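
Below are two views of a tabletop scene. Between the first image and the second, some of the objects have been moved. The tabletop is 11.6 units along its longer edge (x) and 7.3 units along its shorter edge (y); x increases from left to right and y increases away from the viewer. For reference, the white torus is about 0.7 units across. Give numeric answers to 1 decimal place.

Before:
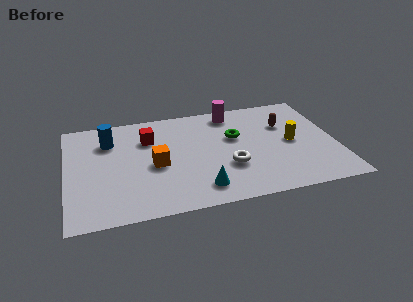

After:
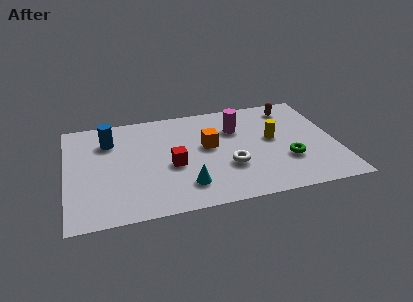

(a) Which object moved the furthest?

the green torus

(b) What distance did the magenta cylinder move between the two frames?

1.2

The magenta cylinder was near (7.3, 6.3) before and (7.4, 5.1) after, so it travelled √(0.1² + 1.2²) ≈ 1.2 units.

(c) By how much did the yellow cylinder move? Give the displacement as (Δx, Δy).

(-0.8, 0.4)

The yellow cylinder was at about (9.7, 3.6) and moved to about (8.9, 4.0).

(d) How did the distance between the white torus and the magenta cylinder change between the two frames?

-1.2

They were about 3.8 units apart before and 2.6 after — 1.2 units closer together.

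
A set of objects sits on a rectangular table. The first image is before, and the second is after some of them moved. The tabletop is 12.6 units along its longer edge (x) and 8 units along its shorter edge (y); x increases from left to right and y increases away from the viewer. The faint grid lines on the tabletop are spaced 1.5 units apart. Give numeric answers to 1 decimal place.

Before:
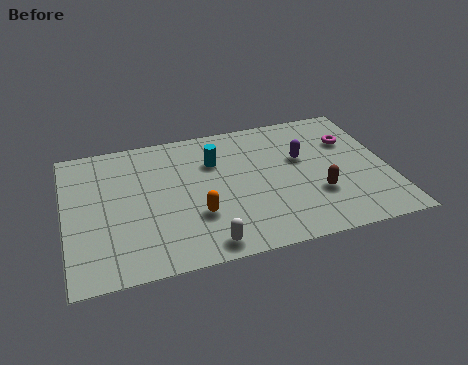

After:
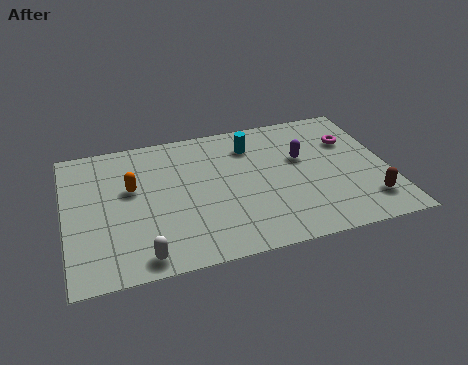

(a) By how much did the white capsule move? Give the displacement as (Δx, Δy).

(-2.4, 0.0)

The white capsule started near (5.2, 0.9) and ended near (2.8, 0.9).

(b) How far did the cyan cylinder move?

1.6

The cyan cylinder moved from about (5.9, 5.6) to (7.4, 6.2), a distance of √(1.5² + 0.6²) ≈ 1.6.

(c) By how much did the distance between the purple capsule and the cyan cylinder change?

-1.2

The distance was about 3.5 in the first image and 2.3 in the second, so they moved 1.2 units closer together.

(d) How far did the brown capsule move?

2.1

From (9.7, 2.6) to (11.6, 1.7), the brown capsule covered √(1.9² + 0.9²) ≈ 2.1 units.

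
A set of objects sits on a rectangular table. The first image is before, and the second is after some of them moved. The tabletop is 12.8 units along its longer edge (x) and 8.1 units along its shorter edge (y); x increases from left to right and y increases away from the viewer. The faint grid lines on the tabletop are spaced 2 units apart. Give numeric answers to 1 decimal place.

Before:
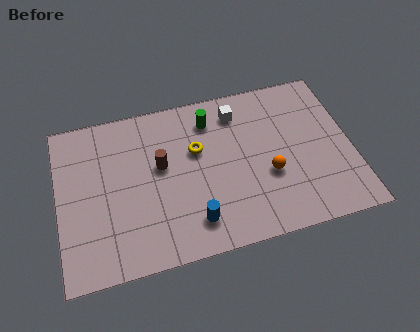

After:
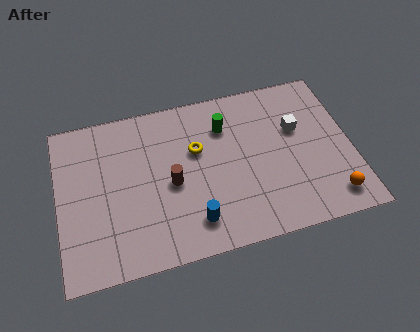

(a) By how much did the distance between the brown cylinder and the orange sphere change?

+2.3

They were about 4.9 units apart before and 7.2 after — 2.3 units further apart.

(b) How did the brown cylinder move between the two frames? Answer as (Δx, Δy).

(0.4, -1.0)

The brown cylinder was at about (4.5, 4.7) and moved to about (4.9, 3.7).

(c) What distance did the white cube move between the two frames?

2.9

The white cube was near (8.0, 6.6) before and (10.5, 5.1) after, so it travelled √(2.5² + 1.5²) ≈ 2.9 units.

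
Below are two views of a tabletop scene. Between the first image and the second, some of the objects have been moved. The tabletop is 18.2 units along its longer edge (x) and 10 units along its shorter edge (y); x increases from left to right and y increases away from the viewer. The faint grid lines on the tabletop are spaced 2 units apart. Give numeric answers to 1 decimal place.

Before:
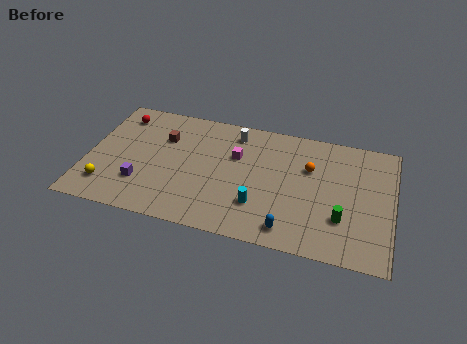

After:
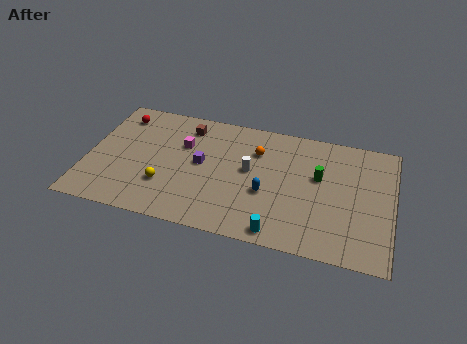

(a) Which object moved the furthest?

the purple cube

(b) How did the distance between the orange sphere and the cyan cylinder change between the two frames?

+1.7

Before: roughly 4.7 units apart; after: 6.4. That's 1.7 units further apart.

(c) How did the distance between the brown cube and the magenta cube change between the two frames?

-2.8

They were about 4.4 units apart before and 1.6 after — 2.8 units closer together.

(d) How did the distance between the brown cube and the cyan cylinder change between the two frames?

+2.1

They were about 7.3 units apart before and 9.4 after — 2.1 units further apart.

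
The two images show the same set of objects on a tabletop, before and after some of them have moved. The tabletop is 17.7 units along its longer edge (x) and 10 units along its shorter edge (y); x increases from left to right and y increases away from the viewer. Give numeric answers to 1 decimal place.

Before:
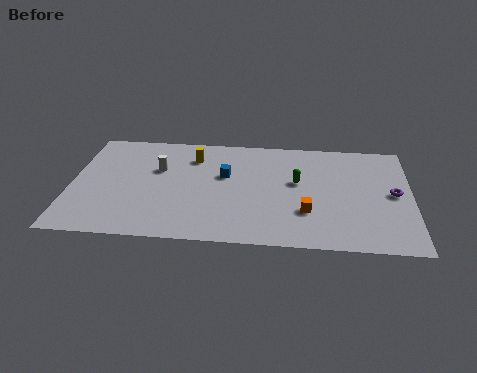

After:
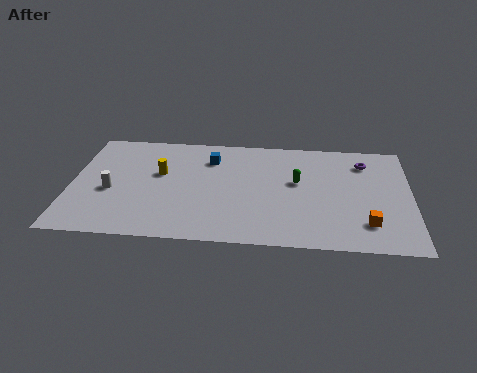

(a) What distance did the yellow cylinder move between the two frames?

2.4

From (6.3, 7.7) to (4.6, 6.0), the yellow cylinder covered √(1.7² + 1.7²) ≈ 2.4 units.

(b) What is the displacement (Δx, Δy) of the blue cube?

(-0.8, 1.5)

The blue cube started near (8.0, 6.1) and ended near (7.2, 7.6).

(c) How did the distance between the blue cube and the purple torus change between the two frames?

-0.8

They were about 8.9 units apart before and 8.1 after — 0.8 units closer together.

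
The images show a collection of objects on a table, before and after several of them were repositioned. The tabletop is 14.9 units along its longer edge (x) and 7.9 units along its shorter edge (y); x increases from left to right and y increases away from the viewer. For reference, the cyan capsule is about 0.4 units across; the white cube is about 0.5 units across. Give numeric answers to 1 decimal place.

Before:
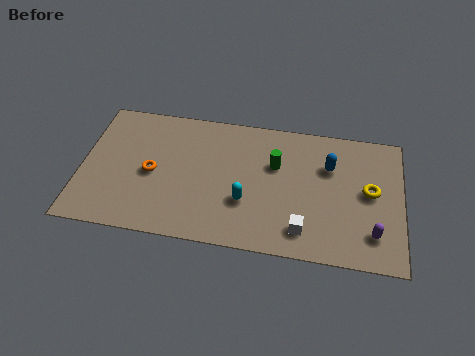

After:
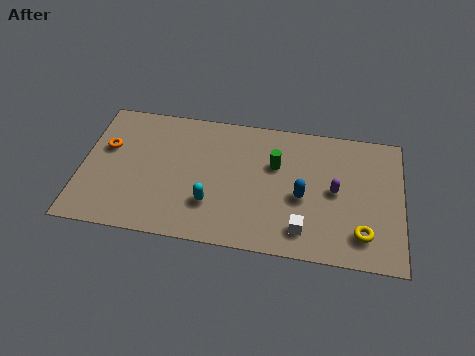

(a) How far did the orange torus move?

2.5

The orange torus moved from about (3.3, 3.7) to (1.1, 4.9), a distance of √(2.2² + 1.2²) ≈ 2.5.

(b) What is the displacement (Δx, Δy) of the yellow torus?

(-0.3, -2.5)

The yellow torus started near (13.4, 4.2) and ended near (13.1, 1.7).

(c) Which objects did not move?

the white cube and the green cylinder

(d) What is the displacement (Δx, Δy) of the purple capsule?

(-1.8, 2.2)

The purple capsule was at about (13.6, 1.8) and moved to about (11.8, 4.0).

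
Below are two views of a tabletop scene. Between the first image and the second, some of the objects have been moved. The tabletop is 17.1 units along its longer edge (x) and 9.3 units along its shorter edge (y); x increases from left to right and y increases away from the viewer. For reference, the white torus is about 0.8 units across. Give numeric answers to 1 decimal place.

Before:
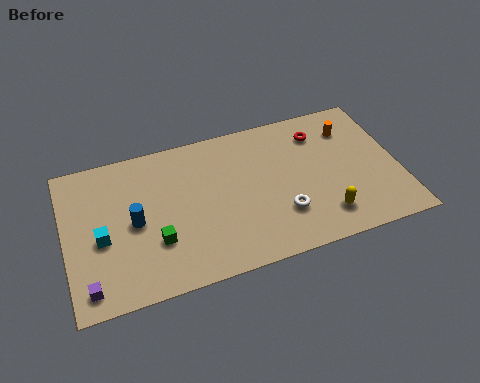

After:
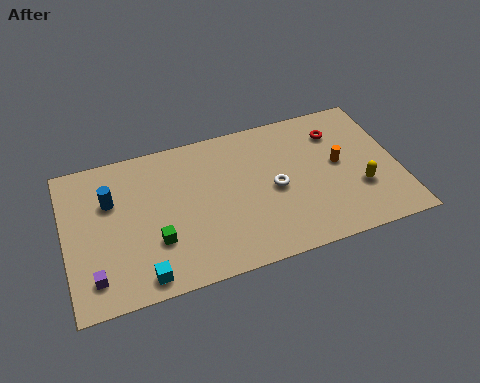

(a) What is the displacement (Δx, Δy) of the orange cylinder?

(-0.8, -2.1)

The orange cylinder was at about (14.9, 7.1) and moved to about (14.1, 5.0).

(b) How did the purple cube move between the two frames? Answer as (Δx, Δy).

(0.3, 0.5)

From the two frames, the purple cube sits at roughly (1.0, 1.3) before and (1.3, 1.8) after.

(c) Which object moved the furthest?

the cyan cube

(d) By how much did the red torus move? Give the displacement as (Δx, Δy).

(0.9, -0.2)

The red torus was at about (13.3, 7.3) and moved to about (14.2, 7.1).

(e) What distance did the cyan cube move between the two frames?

3.5

The cyan cube moved from about (1.8, 4.0) to (3.7, 1.1), a distance of √(1.9² + 2.9²) ≈ 3.5.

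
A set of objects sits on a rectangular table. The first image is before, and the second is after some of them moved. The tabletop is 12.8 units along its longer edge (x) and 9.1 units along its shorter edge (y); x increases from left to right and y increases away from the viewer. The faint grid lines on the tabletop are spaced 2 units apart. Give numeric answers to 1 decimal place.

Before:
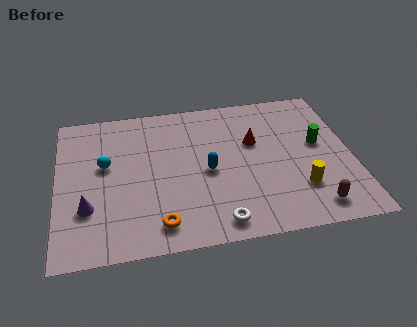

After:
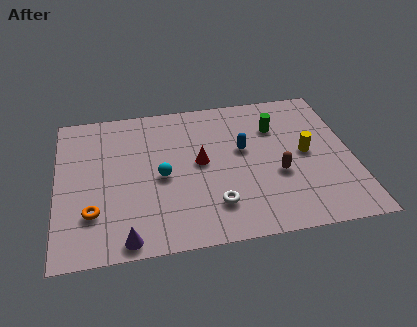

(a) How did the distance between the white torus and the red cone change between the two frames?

-2.2

They were about 4.9 units apart before and 2.7 after — 2.2 units closer together.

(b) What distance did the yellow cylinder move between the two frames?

2.1

From (10.4, 2.5) to (10.8, 4.6), the yellow cylinder covered √(0.4² + 2.1²) ≈ 2.1 units.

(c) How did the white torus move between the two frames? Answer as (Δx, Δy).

(-0.1, 1.0)

The white torus was at about (6.8, 1.1) and moved to about (6.7, 2.1).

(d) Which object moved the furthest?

the orange torus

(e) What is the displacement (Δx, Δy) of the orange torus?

(-2.8, 1.1)

From the two frames, the orange torus sits at roughly (4.3, 1.4) before and (1.5, 2.5) after.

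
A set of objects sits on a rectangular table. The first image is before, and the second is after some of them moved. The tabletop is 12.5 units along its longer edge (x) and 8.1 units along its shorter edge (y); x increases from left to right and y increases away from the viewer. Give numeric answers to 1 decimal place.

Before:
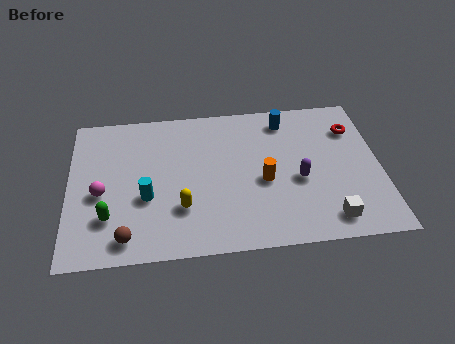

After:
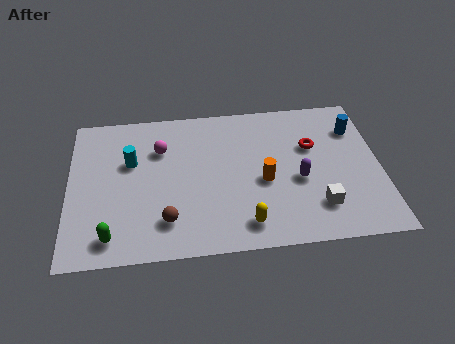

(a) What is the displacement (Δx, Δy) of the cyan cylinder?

(-0.6, 2.0)

The cyan cylinder was at about (3.1, 3.1) and moved to about (2.5, 5.1).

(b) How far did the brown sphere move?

1.7

The brown sphere was near (2.3, 1.1) before and (3.9, 1.8) after, so it travelled √(1.6² + 0.7²) ≈ 1.7 units.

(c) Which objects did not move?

the purple capsule and the orange cylinder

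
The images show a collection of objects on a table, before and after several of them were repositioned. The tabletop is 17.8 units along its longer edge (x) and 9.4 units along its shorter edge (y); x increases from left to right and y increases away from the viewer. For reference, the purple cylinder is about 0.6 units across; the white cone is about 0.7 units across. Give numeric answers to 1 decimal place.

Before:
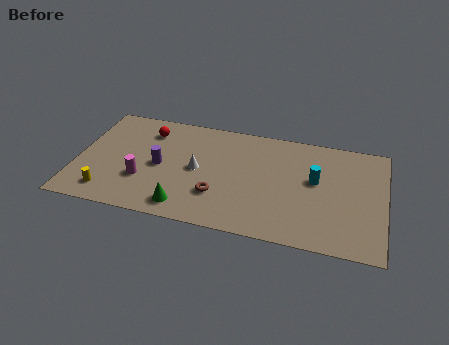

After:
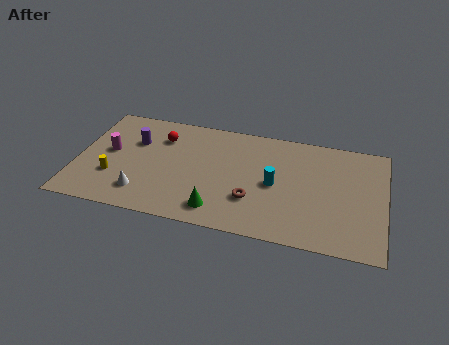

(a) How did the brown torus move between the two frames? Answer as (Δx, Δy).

(2.0, 0.1)

The brown torus was at about (8.3, 2.8) and moved to about (10.3, 2.9).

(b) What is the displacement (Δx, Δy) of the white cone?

(-3.0, -2.7)

From the two frames, the white cone sits at roughly (7.0, 4.7) before and (4.0, 2.0) after.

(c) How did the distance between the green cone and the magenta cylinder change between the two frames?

+4.4

They were about 3.1 units apart before and 7.5 after — 4.4 units further apart.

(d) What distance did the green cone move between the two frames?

1.9

From (6.5, 1.4) to (8.4, 1.6), the green cone covered √(1.9² + 0.2²) ≈ 1.9 units.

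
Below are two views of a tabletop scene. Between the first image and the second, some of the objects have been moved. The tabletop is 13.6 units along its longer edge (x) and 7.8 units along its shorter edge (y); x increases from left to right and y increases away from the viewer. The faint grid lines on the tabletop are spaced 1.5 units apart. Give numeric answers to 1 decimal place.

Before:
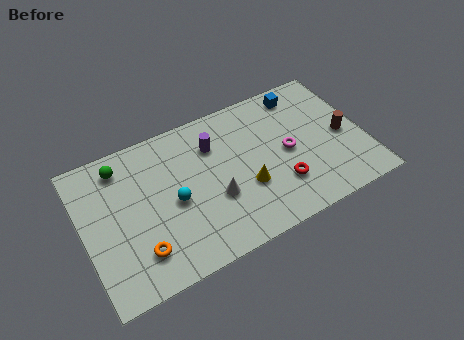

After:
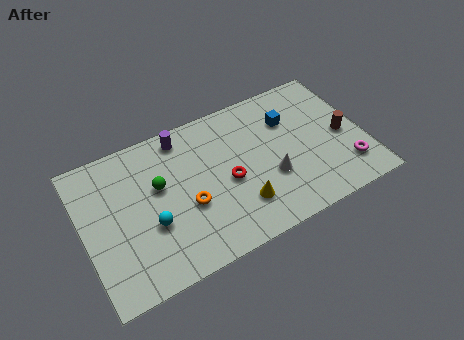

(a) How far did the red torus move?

2.7

From (9.3, 2.2) to (6.9, 3.5), the red torus covered √(2.4² + 1.3²) ≈ 2.7 units.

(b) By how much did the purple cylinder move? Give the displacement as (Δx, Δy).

(-1.4, 1.1)

The purple cylinder started near (6.5, 5.7) and ended near (5.1, 6.8).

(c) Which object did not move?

the brown cylinder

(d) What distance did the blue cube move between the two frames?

1.4

From (11.0, 6.7) to (10.2, 5.5), the blue cube covered √(0.8² + 1.2²) ≈ 1.4 units.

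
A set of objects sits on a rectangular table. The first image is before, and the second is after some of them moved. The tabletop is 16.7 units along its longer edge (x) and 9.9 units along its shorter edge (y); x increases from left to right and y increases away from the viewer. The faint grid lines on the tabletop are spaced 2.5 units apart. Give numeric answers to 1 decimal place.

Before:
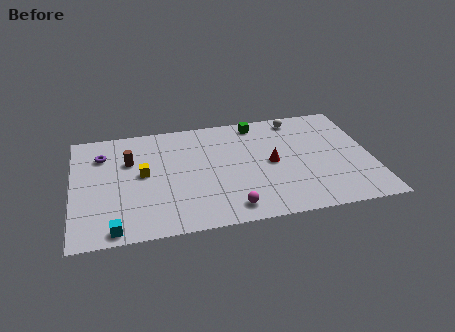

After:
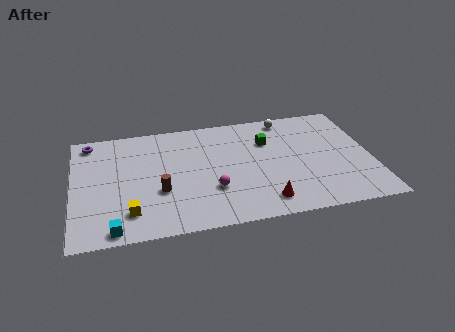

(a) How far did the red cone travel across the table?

3.4

From (11.1, 4.9) to (10.5, 1.6), the red cone covered √(0.6² + 3.3²) ≈ 3.4 units.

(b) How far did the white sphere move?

0.6

The white sphere was near (12.8, 8.7) before and (12.2, 8.8) after, so it travelled √(0.6² + 0.1²) ≈ 0.6 units.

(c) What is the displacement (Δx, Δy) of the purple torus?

(-0.7, 1.3)

The purple torus started near (1.7, 7.4) and ended near (1.0, 8.7).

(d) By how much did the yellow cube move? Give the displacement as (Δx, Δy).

(-0.8, -3.2)

The yellow cube started near (3.9, 5.3) and ended near (3.1, 2.1).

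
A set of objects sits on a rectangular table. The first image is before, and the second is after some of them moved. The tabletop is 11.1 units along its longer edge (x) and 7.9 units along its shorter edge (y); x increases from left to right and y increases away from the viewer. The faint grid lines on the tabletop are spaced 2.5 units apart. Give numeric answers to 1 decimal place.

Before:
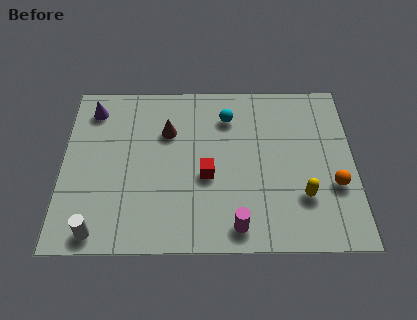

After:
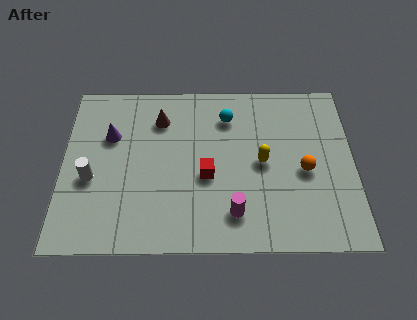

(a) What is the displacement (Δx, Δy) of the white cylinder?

(-0.3, 2.4)

From the two frames, the white cylinder sits at roughly (1.4, 0.8) before and (1.1, 3.2) after.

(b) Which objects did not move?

the cyan sphere and the red cube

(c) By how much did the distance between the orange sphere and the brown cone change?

-0.8

Before: roughly 6.8 units apart; after: 6.0. That's 0.8 units closer together.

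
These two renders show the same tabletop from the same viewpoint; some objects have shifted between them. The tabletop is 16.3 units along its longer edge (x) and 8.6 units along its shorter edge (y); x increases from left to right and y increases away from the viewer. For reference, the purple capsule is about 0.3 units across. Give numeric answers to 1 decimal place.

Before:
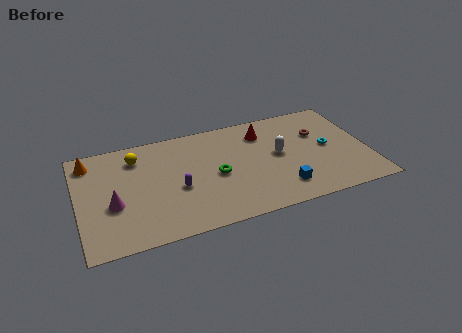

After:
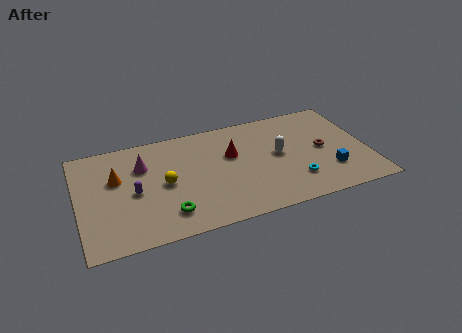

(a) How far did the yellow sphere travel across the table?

3.0

The yellow sphere was near (3.4, 6.8) before and (4.8, 4.2) after, so it travelled √(1.4² + 2.6²) ≈ 3.0 units.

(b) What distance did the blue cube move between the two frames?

2.9

The blue cube was near (11.2, 1.8) before and (14.0, 2.4) after, so it travelled √(2.8² + 0.6²) ≈ 2.9 units.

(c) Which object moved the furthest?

the green torus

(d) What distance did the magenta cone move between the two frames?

3.2

From (1.9, 3.4) to (3.7, 6.0), the magenta cone covered √(1.8² + 2.6²) ≈ 3.2 units.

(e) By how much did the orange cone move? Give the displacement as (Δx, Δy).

(1.4, -1.8)

The orange cone was at about (0.8, 7.2) and moved to about (2.2, 5.4).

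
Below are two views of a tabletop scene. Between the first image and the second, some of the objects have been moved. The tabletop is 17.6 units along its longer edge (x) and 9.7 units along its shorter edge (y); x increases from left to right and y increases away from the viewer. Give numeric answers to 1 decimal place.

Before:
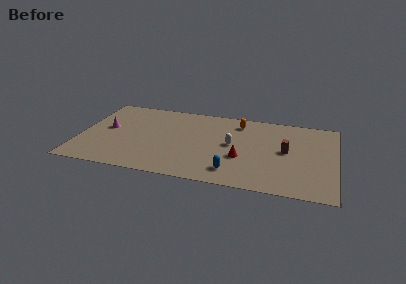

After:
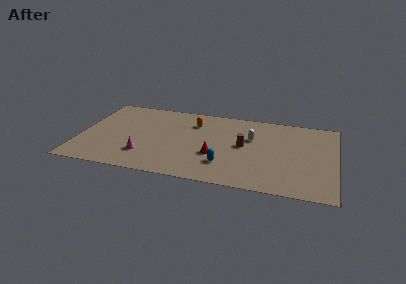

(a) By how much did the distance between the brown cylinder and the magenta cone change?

-5.2

The distance was about 12.4 in the first image and 7.2 in the second, so they moved 5.2 units closer together.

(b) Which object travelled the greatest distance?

the magenta cone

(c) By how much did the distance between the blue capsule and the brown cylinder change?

-1.9

They were about 4.8 units apart before and 2.9 after — 1.9 units closer together.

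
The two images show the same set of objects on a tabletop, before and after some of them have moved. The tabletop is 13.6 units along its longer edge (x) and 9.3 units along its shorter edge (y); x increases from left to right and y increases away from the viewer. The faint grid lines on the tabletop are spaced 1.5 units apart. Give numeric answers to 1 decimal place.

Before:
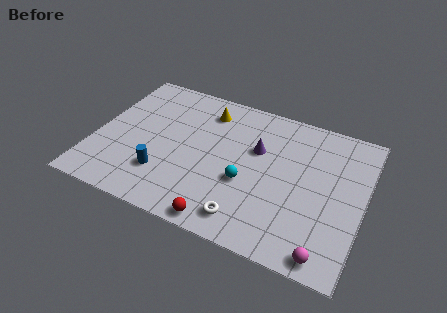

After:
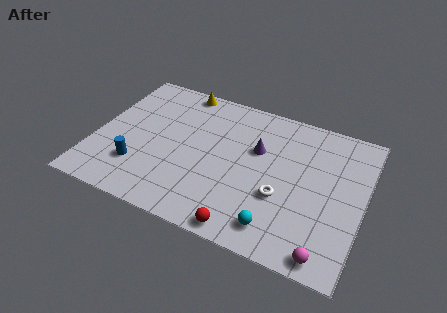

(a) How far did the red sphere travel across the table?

1.1

The red sphere was near (7.0, 0.8) before and (8.1, 0.8) after, so it travelled √(1.1² + 0.0²) ≈ 1.1 units.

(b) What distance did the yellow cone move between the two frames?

1.8

The yellow cone was near (5.3, 7.5) before and (3.8, 8.5) after, so it travelled √(1.5² + 1.0²) ≈ 1.8 units.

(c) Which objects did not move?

the magenta sphere and the purple cone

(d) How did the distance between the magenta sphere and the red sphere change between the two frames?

-1.1

They were about 5.1 units apart before and 4.0 after — 1.1 units closer together.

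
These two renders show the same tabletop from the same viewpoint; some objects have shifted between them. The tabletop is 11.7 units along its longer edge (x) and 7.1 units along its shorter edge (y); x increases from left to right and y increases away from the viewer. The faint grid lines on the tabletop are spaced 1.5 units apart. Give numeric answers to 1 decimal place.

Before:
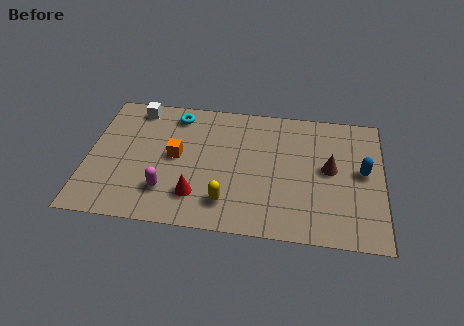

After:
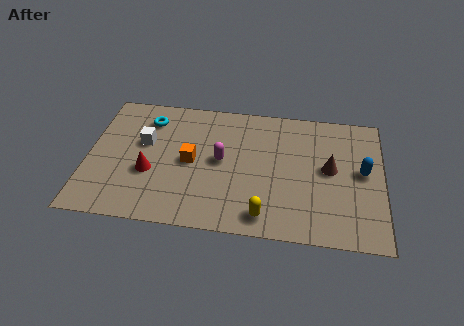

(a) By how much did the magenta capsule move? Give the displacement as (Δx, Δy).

(2.1, 1.9)

The magenta capsule started near (3.2, 1.8) and ended near (5.3, 3.7).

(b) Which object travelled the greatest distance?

the magenta capsule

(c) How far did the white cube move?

1.9

The white cube moved from about (1.8, 6.2) to (2.2, 4.3), a distance of √(0.4² + 1.9²) ≈ 1.9.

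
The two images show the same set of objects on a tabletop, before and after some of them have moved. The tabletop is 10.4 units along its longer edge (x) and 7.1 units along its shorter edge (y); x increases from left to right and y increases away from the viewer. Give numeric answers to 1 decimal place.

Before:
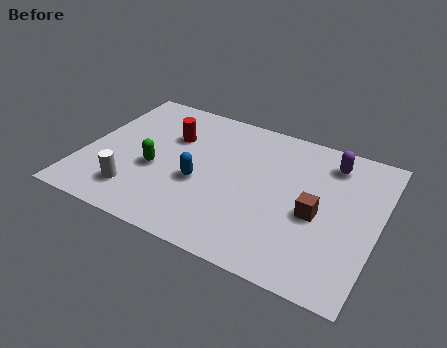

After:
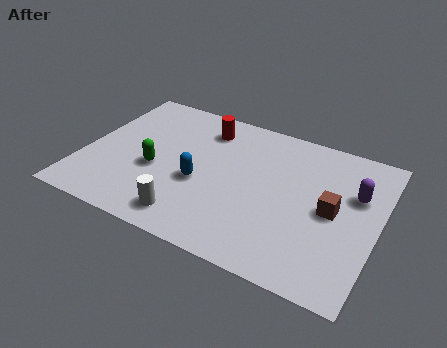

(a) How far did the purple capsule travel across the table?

1.6

The purple capsule was near (8.5, 5.8) before and (9.5, 4.6) after, so it travelled √(1.0² + 1.2²) ≈ 1.6 units.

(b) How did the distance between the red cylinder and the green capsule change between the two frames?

+1.2

They were about 1.9 units apart before and 3.1 after — 1.2 units further apart.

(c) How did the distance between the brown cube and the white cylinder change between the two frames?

-1.1

The distance was about 6.4 in the first image and 5.3 in the second, so they moved 1.1 units closer together.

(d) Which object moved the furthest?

the white cylinder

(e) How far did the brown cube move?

0.6

From (8.3, 3.1) to (8.8, 3.5), the brown cube covered √(0.5² + 0.4²) ≈ 0.6 units.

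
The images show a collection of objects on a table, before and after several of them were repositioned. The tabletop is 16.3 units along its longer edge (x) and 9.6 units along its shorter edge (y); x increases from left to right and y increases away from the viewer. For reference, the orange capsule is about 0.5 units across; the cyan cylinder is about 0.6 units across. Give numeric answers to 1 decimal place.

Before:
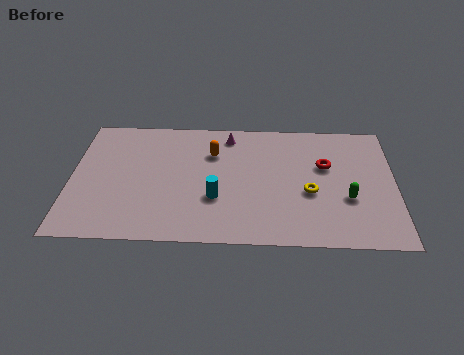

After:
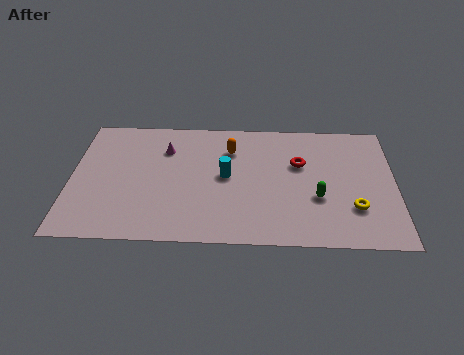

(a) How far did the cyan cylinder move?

1.8

From (7.3, 3.3) to (7.8, 5.0), the cyan cylinder covered √(0.5² + 1.7²) ≈ 1.8 units.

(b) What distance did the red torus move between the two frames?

1.3

The red torus was near (12.8, 6.0) before and (11.5, 6.1) after, so it travelled √(1.3² + 0.1²) ≈ 1.3 units.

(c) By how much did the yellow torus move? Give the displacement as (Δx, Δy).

(2.2, -1.1)

The yellow torus started near (12.0, 3.9) and ended near (14.2, 2.8).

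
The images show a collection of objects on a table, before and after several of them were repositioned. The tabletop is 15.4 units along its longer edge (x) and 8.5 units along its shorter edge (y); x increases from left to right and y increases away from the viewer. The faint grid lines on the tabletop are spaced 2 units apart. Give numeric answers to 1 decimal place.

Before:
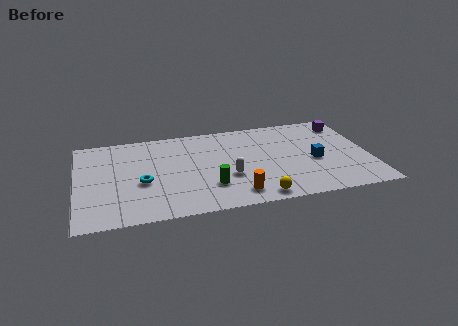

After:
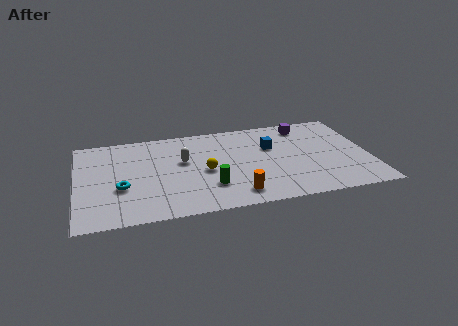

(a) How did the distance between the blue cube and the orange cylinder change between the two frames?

-0.3

Before: roughly 4.9 units apart; after: 4.6. That's 0.3 units closer together.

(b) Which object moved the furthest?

the yellow sphere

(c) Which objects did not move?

the orange cylinder and the green cylinder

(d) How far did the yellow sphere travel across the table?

4.0

From (9.3, 0.9) to (6.7, 3.9), the yellow sphere covered √(2.6² + 3.0²) ≈ 4.0 units.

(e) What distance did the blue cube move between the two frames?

2.8

The blue cube was near (12.5, 3.7) before and (10.3, 5.5) after, so it travelled √(2.2² + 1.8²) ≈ 2.8 units.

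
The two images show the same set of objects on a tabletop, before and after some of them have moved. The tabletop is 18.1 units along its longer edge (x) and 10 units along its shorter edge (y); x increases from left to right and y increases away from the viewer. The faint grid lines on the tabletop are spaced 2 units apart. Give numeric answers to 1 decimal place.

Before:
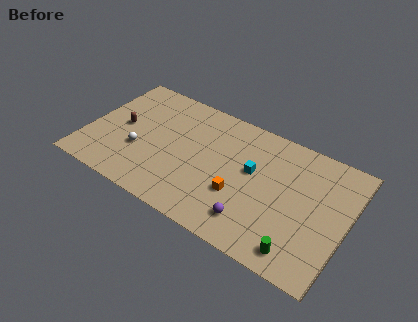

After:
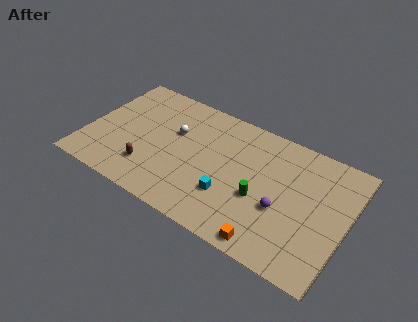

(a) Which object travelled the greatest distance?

the green cylinder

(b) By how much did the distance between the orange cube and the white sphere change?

+2.1

They were about 7.1 units apart before and 9.2 after — 2.1 units further apart.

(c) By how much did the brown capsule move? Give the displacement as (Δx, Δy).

(2.4, -2.6)

The brown capsule was at about (2.3, 5.1) and moved to about (4.7, 2.5).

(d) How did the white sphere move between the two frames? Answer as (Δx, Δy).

(2.1, 2.7)

From the two frames, the white sphere sits at roughly (3.8, 3.6) before and (5.9, 6.3) after.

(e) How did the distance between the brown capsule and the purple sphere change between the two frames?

-1.1

They were about 10.3 units apart before and 9.2 after — 1.1 units closer together.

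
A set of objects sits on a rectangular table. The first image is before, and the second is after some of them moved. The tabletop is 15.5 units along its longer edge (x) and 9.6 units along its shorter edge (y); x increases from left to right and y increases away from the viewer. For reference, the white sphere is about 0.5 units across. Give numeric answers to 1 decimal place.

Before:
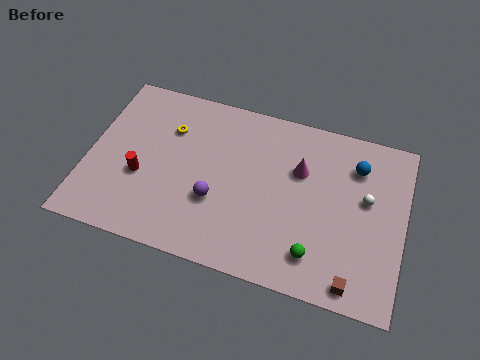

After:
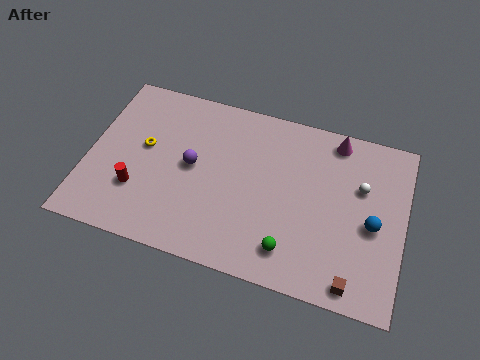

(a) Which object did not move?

the brown cube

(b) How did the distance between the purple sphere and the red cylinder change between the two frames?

-0.4

The distance was about 3.7 in the first image and 3.3 in the second, so they moved 0.4 units closer together.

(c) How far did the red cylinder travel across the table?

0.8

The red cylinder was near (2.7, 3.7) before and (2.6, 2.9) after, so it travelled √(0.1² + 0.8²) ≈ 0.8 units.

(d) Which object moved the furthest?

the blue sphere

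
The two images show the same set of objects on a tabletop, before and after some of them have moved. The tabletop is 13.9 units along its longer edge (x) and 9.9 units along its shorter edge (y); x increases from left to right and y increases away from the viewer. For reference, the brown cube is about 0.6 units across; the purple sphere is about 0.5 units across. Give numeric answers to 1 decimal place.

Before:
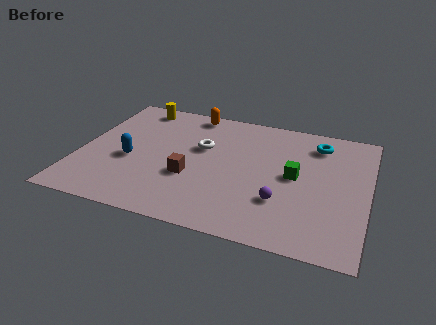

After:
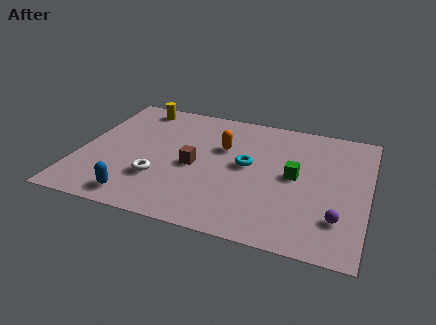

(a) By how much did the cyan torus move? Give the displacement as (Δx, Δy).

(-3.2, -2.7)

The cyan torus started near (11.3, 8.0) and ended near (8.1, 5.3).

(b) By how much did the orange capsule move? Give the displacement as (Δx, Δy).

(1.8, -2.5)

The orange capsule started near (5.0, 8.9) and ended near (6.8, 6.4).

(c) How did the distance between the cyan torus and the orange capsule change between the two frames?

-4.7

Before: roughly 6.4 units apart; after: 1.7. That's 4.7 units closer together.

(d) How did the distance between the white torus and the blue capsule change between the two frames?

-2.0

Before: roughly 3.9 units apart; after: 1.9. That's 2.0 units closer together.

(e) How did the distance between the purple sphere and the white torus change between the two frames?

+3.5

Before: roughly 5.1 units apart; after: 8.6. That's 3.5 units further apart.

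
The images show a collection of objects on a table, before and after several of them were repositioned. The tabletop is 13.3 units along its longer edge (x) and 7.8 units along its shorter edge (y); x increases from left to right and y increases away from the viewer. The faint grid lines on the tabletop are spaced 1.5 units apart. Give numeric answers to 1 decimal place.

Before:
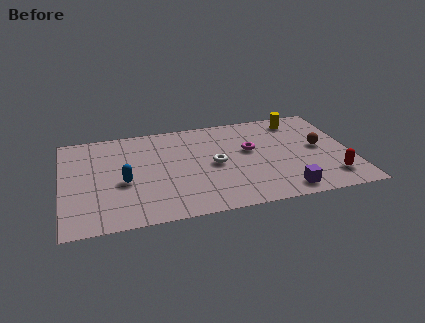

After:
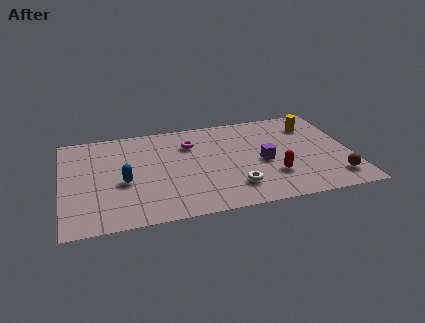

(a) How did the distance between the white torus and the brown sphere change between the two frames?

-0.3

Before: roughly 4.9 units apart; after: 4.6. That's 0.3 units closer together.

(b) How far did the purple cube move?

2.6

From (10.0, 1.0) to (9.2, 3.5), the purple cube covered √(0.8² + 2.5²) ≈ 2.6 units.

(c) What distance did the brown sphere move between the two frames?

2.6

The brown sphere was near (11.9, 4.1) before and (12.4, 1.5) after, so it travelled √(0.5² + 2.6²) ≈ 2.6 units.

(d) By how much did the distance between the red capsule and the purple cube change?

-1.0

The distance was about 2.3 in the first image and 1.3 in the second, so they moved 1.0 units closer together.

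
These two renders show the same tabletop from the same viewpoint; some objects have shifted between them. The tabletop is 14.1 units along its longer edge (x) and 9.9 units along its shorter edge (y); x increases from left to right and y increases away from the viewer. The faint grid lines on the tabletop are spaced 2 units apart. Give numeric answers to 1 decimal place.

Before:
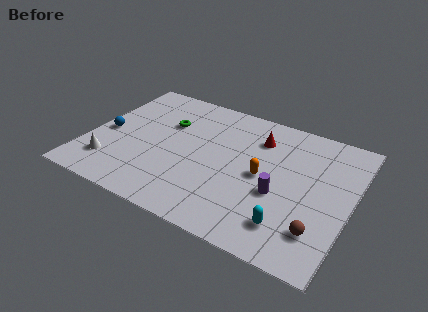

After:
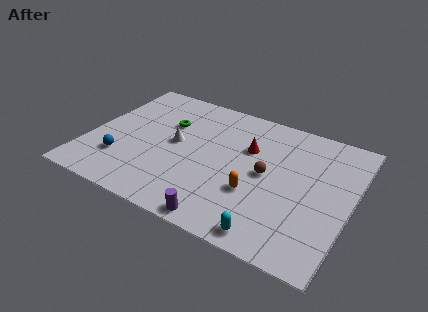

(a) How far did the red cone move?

1.1

From (8.8, 7.5) to (8.4, 6.5), the red cone covered √(0.4² + 1.0²) ≈ 1.1 units.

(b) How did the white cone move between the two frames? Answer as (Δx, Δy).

(3.1, 3.0)

The white cone was at about (1.5, 2.2) and moved to about (4.6, 5.2).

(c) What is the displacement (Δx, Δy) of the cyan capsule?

(-0.8, -1.0)

The cyan capsule was at about (11.2, 2.0) and moved to about (10.4, 1.0).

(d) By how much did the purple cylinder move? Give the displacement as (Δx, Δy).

(-2.5, -3.1)

The purple cylinder was at about (10.4, 3.9) and moved to about (7.9, 0.8).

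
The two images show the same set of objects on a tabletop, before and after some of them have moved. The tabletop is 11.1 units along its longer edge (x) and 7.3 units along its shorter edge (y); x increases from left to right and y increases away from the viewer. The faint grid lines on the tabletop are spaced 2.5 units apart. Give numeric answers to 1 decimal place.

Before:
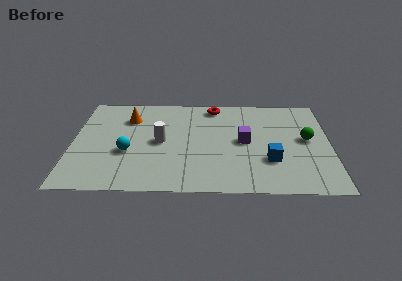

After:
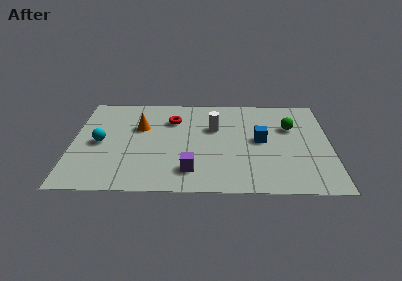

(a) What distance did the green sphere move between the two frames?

1.1

From (10.1, 3.9) to (9.4, 4.8), the green sphere covered √(0.7² + 0.9²) ≈ 1.1 units.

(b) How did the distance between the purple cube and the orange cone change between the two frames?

-1.4

They were about 5.3 units apart before and 3.9 after — 1.4 units closer together.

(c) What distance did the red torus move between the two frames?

2.1

From (6.1, 6.4) to (4.3, 5.3), the red torus covered √(1.8² + 1.1²) ≈ 2.1 units.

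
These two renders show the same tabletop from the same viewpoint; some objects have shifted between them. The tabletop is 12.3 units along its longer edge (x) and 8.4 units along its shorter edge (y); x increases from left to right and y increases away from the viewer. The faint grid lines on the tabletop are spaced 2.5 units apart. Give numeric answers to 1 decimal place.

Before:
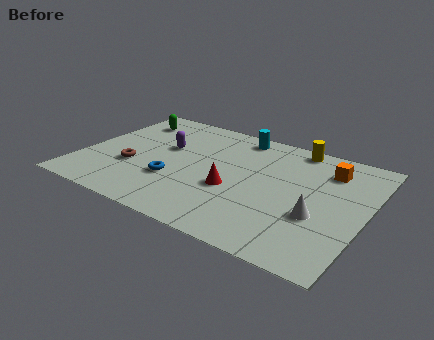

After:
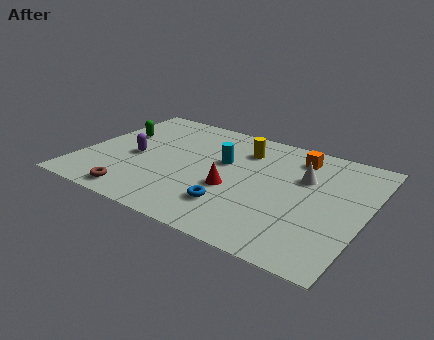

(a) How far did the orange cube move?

1.5

From (10.4, 6.5) to (9.0, 6.9), the orange cube covered √(1.4² + 0.4²) ≈ 1.5 units.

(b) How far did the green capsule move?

1.4

From (1.4, 6.7) to (1.2, 5.3), the green capsule covered √(0.2² + 1.4²) ≈ 1.4 units.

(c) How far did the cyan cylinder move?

2.3

The cyan cylinder was near (6.3, 7.4) before and (6.0, 5.1) after, so it travelled √(0.3² + 2.3²) ≈ 2.3 units.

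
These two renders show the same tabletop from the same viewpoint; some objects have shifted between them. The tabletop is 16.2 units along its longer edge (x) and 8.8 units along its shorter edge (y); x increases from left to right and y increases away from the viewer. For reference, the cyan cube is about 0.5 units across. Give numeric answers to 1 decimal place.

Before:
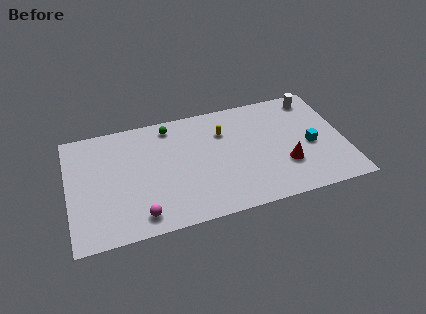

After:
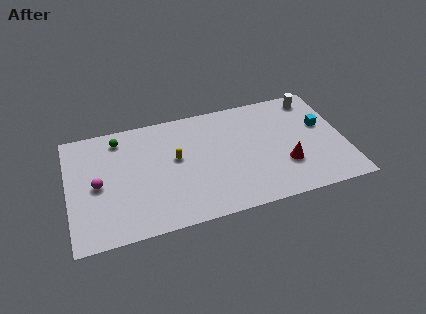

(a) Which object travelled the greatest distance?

the magenta sphere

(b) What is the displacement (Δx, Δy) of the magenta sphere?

(-2.3, 2.9)

The magenta sphere started near (4.0, 1.3) and ended near (1.7, 4.2).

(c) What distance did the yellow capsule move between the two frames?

3.2

The yellow capsule moved from about (9.2, 6.3) to (6.3, 5.0), a distance of √(2.9² + 1.3²) ≈ 3.2.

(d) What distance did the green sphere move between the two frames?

3.0

The green sphere was near (6.1, 7.6) before and (3.1, 7.4) after, so it travelled √(3.0² + 0.2²) ≈ 3.0 units.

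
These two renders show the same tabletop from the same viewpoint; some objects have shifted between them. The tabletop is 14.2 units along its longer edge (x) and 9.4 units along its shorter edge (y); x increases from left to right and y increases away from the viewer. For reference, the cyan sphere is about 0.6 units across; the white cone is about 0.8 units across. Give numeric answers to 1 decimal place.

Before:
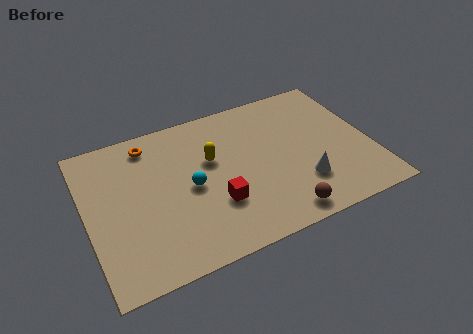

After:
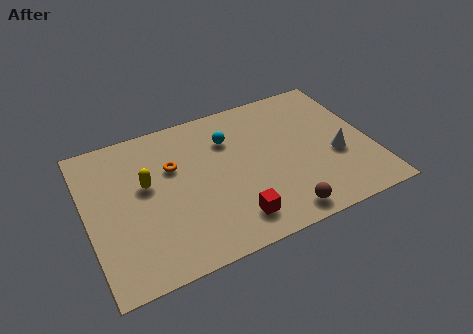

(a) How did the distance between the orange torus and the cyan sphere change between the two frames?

-0.9

Before: roughly 3.9 units apart; after: 3.0. That's 0.9 units closer together.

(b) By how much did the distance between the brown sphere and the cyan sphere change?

+0.7

They were about 5.3 units apart before and 6.0 after — 0.7 units further apart.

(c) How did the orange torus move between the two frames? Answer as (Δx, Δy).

(1.0, -1.9)

From the two frames, the orange torus sits at roughly (3.4, 8.0) before and (4.4, 6.1) after.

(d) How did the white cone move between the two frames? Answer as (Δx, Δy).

(1.9, 1.1)

From the two frames, the white cone sits at roughly (10.5, 2.6) before and (12.4, 3.7) after.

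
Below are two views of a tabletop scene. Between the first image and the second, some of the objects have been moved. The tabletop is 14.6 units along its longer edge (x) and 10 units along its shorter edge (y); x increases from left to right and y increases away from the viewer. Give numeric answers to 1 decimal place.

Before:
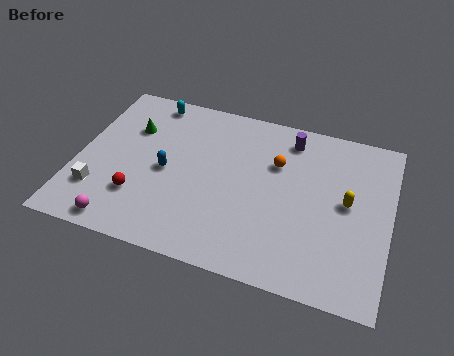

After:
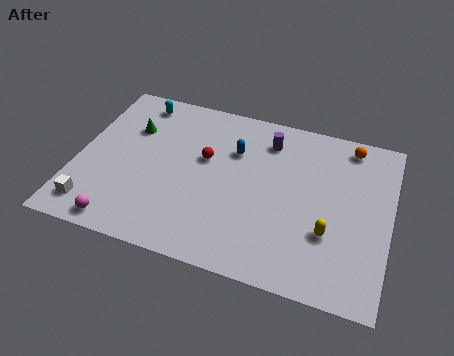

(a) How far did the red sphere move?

4.3

The red sphere moved from about (3.1, 2.8) to (5.9, 6.0), a distance of √(2.8² + 3.2²) ≈ 4.3.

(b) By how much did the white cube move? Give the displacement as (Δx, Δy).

(-0.1, -1.0)

The white cube started near (1.2, 2.6) and ended near (1.1, 1.6).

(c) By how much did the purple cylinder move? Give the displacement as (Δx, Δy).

(-1.0, -0.4)

From the two frames, the purple cylinder sits at roughly (9.7, 8.4) before and (8.7, 8.0) after.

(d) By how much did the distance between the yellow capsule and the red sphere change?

-3.2

They were about 9.8 units apart before and 6.6 after — 3.2 units closer together.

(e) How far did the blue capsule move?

3.7

The blue capsule was near (4.2, 4.7) before and (7.2, 6.9) after, so it travelled √(3.0² + 2.2²) ≈ 3.7 units.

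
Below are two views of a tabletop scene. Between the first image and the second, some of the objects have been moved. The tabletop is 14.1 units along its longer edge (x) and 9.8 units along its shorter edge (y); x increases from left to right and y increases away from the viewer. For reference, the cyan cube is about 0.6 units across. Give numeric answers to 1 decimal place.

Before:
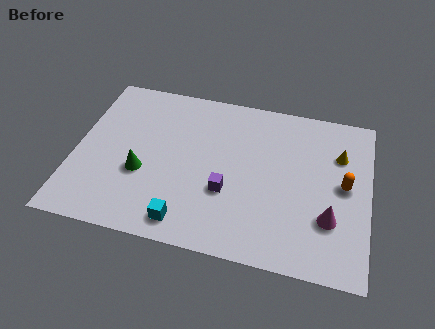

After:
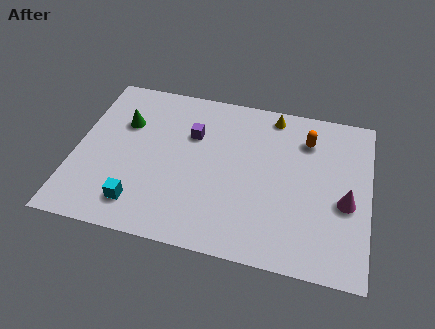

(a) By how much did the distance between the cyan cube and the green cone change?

+1.6

Before: roughly 3.3 units apart; after: 4.9. That's 1.6 units further apart.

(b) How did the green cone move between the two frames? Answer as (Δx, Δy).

(-1.1, 2.9)

From the two frames, the green cone sits at roughly (3.3, 3.7) before and (2.2, 6.6) after.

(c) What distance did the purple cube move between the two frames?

3.6

From (7.4, 3.5) to (5.5, 6.6), the purple cube covered √(1.9² + 3.1²) ≈ 3.6 units.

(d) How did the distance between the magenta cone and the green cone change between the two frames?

+2.1

The distance was about 9.0 in the first image and 11.1 in the second, so they moved 2.1 units further apart.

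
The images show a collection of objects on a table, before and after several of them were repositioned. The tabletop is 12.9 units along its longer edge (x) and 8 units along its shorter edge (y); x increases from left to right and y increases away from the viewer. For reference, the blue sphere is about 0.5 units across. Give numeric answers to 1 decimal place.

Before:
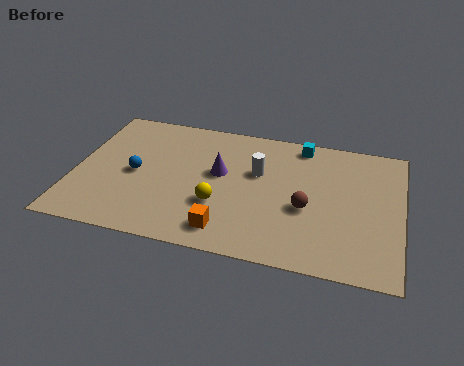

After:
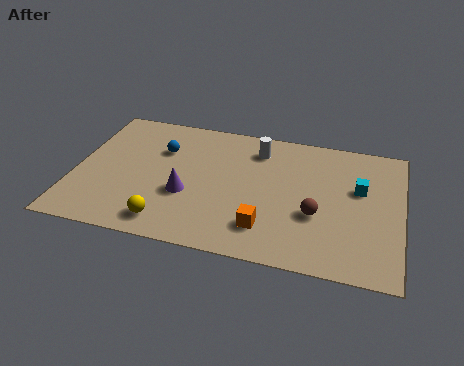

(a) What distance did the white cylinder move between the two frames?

1.4

The white cylinder moved from about (7.2, 5.0) to (7.1, 6.4), a distance of √(0.1² + 1.4²) ≈ 1.4.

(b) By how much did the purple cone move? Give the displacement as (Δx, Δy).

(-1.2, -1.6)

The purple cone started near (5.7, 4.6) and ended near (4.5, 3.0).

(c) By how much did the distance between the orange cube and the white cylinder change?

+0.8

The distance was about 3.8 in the first image and 4.6 in the second, so they moved 0.8 units further apart.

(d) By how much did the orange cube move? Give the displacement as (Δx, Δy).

(1.5, 0.5)

The orange cube was at about (6.2, 1.3) and moved to about (7.7, 1.8).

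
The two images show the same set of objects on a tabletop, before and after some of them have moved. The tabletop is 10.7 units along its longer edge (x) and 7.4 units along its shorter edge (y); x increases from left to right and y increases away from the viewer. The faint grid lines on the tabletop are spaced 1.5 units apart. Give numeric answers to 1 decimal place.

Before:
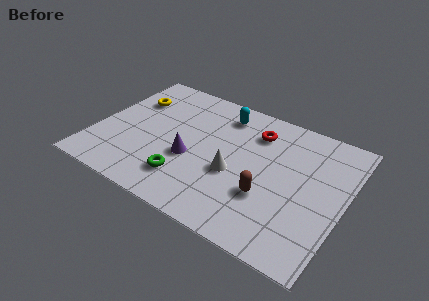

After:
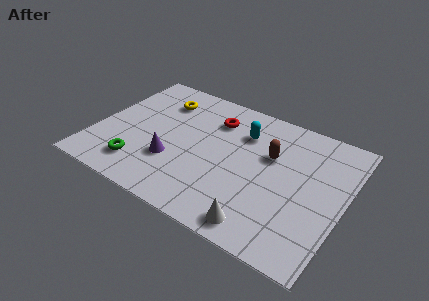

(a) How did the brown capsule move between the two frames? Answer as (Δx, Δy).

(-0.2, 2.2)

The brown capsule started near (7.6, 2.5) and ended near (7.4, 4.7).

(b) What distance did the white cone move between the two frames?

2.6

From (6.1, 3.0) to (7.6, 0.9), the white cone covered √(1.5² + 2.1²) ≈ 2.6 units.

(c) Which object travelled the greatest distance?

the white cone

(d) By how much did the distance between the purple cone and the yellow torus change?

-0.3

They were about 3.8 units apart before and 3.5 after — 0.3 units closer together.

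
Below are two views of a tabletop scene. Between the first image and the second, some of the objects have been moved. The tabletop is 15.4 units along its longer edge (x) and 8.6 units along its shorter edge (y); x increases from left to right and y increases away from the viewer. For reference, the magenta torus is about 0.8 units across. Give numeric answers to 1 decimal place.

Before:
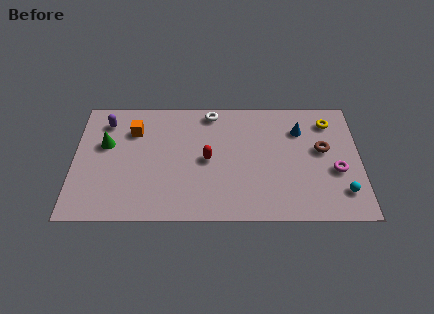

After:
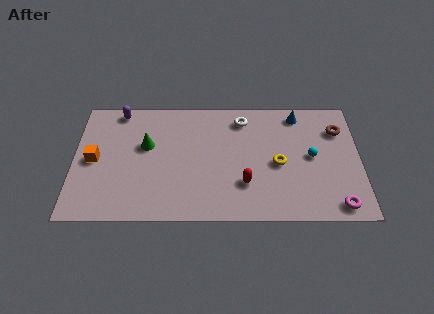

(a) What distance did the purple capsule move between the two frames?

1.1

The purple capsule moved from about (1.7, 6.9) to (2.4, 7.7), a distance of √(0.7² + 0.8²) ≈ 1.1.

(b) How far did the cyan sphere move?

3.0

From (14.4, 1.9) to (12.8, 4.4), the cyan sphere covered √(1.6² + 2.5²) ≈ 3.0 units.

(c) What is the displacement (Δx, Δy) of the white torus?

(1.7, -0.5)

From the two frames, the white torus sits at roughly (7.4, 7.6) before and (9.1, 7.1) after.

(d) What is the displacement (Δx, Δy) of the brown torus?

(0.9, 1.4)

The brown torus started near (13.4, 4.9) and ended near (14.3, 6.3).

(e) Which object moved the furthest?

the yellow torus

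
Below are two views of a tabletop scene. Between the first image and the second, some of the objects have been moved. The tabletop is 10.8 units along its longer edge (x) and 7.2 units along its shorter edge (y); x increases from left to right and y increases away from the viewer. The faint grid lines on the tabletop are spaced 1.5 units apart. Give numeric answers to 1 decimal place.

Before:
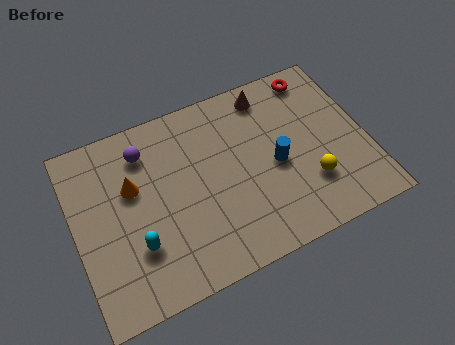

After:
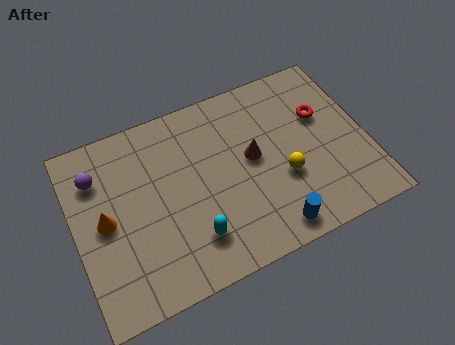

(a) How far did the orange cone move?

1.4

From (2.2, 4.5) to (1.1, 3.6), the orange cone covered √(1.1² + 0.9²) ≈ 1.4 units.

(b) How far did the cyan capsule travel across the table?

2.1

The cyan capsule moved from about (2.1, 2.2) to (4.1, 1.7), a distance of √(2.0² + 0.5²) ≈ 2.1.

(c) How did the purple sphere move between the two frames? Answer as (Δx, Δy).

(-1.8, -0.3)

The purple sphere started near (2.8, 5.7) and ended near (1.0, 5.4).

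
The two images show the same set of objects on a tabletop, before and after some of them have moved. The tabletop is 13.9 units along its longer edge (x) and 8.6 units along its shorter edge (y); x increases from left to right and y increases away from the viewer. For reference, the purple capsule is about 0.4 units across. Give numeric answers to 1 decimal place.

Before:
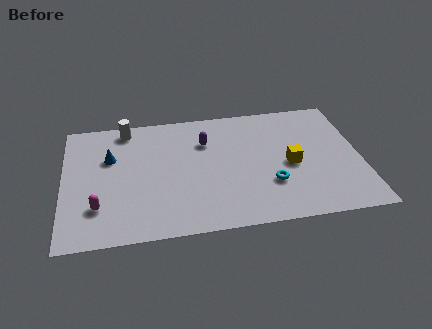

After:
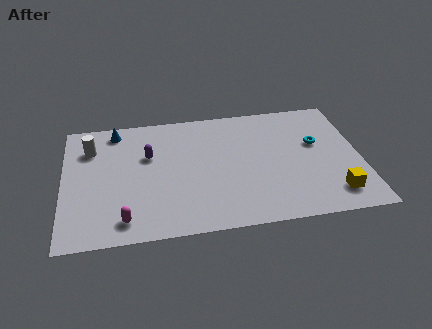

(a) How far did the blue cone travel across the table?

1.9

The blue cone was near (2.2, 5.6) before and (2.5, 7.5) after, so it travelled √(0.3² + 1.9²) ≈ 1.9 units.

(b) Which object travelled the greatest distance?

the cyan torus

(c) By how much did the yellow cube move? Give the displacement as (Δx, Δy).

(1.9, -2.3)

From the two frames, the yellow cube sits at roughly (10.6, 3.9) before and (12.5, 1.6) after.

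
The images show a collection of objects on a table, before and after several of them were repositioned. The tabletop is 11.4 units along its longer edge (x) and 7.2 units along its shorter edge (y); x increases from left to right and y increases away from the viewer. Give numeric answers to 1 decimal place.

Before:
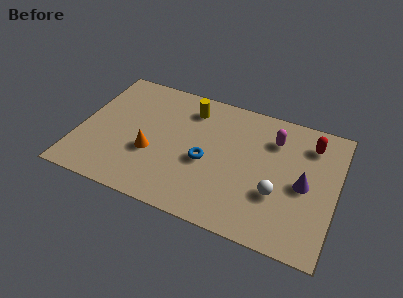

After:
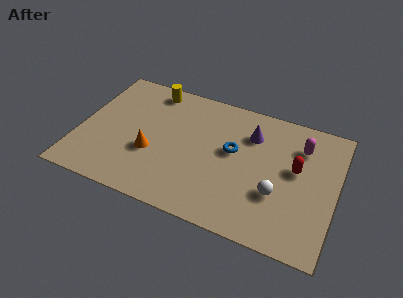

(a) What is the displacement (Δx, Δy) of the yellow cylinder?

(-1.8, 0.5)

From the two frames, the yellow cylinder sits at roughly (4.7, 5.8) before and (2.9, 6.3) after.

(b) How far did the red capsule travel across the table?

1.7

From (10.1, 5.7) to (9.6, 4.1), the red capsule covered √(0.5² + 1.6²) ≈ 1.7 units.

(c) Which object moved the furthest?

the purple cone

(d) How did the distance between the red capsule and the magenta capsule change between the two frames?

-0.3

The distance was about 1.6 in the first image and 1.3 in the second, so they moved 0.3 units closer together.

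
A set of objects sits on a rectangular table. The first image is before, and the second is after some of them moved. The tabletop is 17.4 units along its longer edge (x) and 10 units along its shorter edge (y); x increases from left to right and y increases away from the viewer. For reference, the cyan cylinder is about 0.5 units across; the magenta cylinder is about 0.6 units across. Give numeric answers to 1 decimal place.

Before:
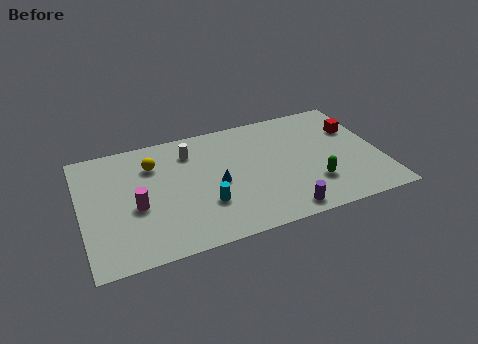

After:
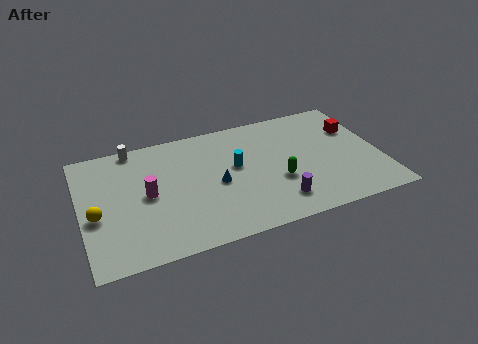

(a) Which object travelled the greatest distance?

the yellow sphere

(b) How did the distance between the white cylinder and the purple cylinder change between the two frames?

+2.4

The distance was about 8.2 in the first image and 10.6 in the second, so they moved 2.4 units further apart.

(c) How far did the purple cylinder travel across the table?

0.9

From (11.3, 1.1) to (11.1, 2.0), the purple cylinder covered √(0.2² + 0.9²) ≈ 0.9 units.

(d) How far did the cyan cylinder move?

3.3

The cyan cylinder moved from about (7.0, 3.1) to (9.0, 5.7), a distance of √(2.0² + 2.6²) ≈ 3.3.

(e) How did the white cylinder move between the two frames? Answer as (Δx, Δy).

(-3.2, 1.4)

From the two frames, the white cylinder sits at roughly (6.5, 7.8) before and (3.3, 9.2) after.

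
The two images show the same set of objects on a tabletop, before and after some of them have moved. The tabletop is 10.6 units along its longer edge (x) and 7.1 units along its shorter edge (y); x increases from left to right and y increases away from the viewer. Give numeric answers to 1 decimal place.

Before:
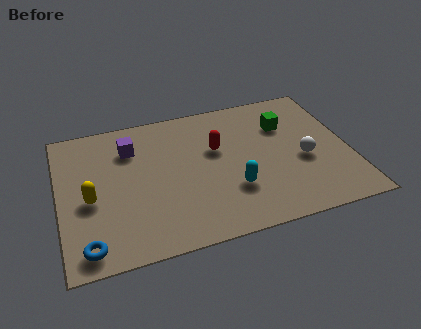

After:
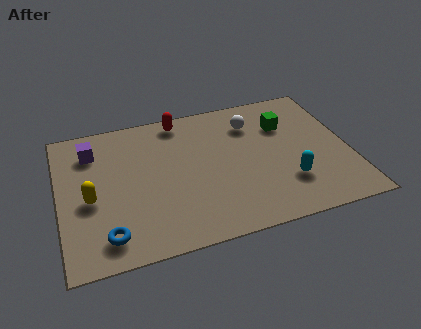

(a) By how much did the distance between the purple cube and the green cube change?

+1.4

The distance was about 5.7 in the first image and 7.1 in the second, so they moved 1.4 units further apart.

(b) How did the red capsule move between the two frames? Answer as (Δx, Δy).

(-1.2, 1.9)

The red capsule was at about (5.8, 4.4) and moved to about (4.6, 6.3).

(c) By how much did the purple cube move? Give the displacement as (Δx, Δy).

(-1.4, 0.2)

The purple cube was at about (2.7, 5.3) and moved to about (1.3, 5.5).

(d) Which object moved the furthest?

the white sphere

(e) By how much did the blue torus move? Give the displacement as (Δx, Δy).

(0.7, 0.3)

From the two frames, the blue torus sits at roughly (0.9, 0.9) before and (1.6, 1.2) after.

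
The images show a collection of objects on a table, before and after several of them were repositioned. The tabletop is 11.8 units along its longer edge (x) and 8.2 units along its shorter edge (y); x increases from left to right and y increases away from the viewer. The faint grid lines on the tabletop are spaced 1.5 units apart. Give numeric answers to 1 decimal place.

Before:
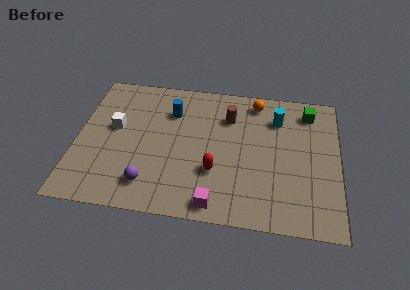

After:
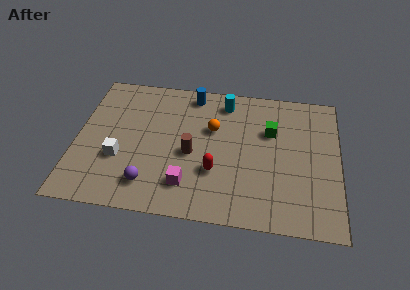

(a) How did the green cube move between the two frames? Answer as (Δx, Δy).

(-1.7, -1.4)

The green cube was at about (10.4, 6.8) and moved to about (8.7, 5.4).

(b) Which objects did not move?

the red capsule and the purple sphere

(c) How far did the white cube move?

1.8

The white cube was near (1.7, 4.7) before and (2.0, 2.9) after, so it travelled √(0.3² + 1.8²) ≈ 1.8 units.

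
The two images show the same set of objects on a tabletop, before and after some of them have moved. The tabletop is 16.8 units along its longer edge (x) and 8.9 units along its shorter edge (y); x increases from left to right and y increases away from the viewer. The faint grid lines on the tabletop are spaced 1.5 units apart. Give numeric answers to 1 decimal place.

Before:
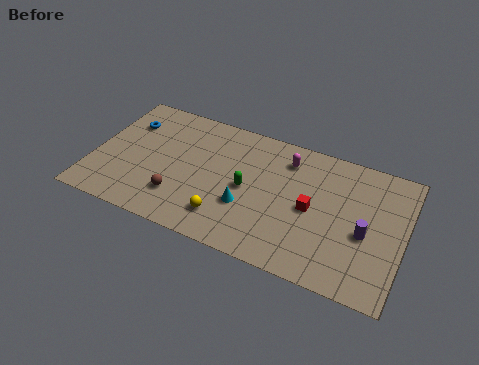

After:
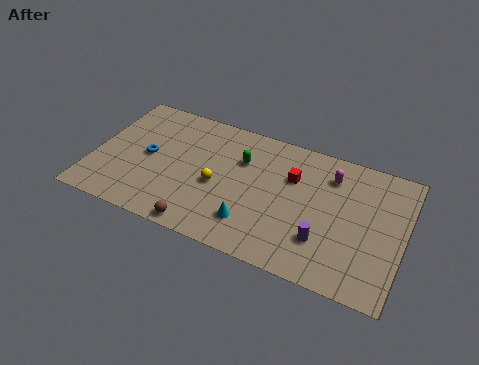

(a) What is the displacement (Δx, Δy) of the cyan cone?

(0.4, -1.0)

The cyan cone started near (8.5, 3.1) and ended near (8.9, 2.1).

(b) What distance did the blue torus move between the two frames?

2.4

The blue torus was near (1.5, 6.5) before and (2.9, 4.5) after, so it travelled √(1.4² + 2.0²) ≈ 2.4 units.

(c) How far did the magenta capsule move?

2.4

The magenta capsule moved from about (10.3, 7.1) to (12.7, 6.9), a distance of √(2.4² + 0.2²) ≈ 2.4.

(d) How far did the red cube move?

2.1

The red cube was near (11.9, 4.3) before and (10.7, 6.0) after, so it travelled √(1.2² + 1.7²) ≈ 2.1 units.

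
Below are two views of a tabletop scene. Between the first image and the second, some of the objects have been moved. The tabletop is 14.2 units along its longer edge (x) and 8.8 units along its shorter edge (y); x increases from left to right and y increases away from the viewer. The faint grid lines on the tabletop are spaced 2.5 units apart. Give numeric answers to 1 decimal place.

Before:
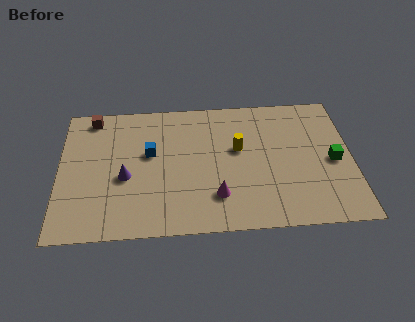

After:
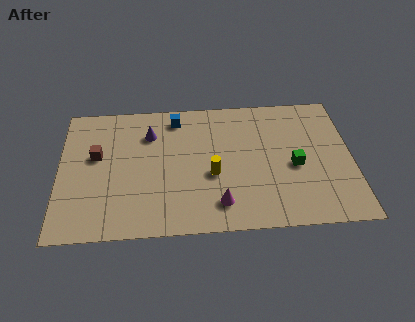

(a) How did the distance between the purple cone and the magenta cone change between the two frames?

+1.2

Before: roughly 4.6 units apart; after: 5.8. That's 1.2 units further apart.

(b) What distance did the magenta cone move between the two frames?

0.5

The magenta cone moved from about (7.6, 2.2) to (7.7, 1.7), a distance of √(0.1² + 0.5²) ≈ 0.5.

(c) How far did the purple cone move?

3.0

From (3.2, 3.7) to (4.4, 6.5), the purple cone covered √(1.2² + 2.8²) ≈ 3.0 units.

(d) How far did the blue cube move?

2.6

The blue cube moved from about (4.4, 5.2) to (5.7, 7.5), a distance of √(1.3² + 2.3²) ≈ 2.6.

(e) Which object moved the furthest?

the purple cone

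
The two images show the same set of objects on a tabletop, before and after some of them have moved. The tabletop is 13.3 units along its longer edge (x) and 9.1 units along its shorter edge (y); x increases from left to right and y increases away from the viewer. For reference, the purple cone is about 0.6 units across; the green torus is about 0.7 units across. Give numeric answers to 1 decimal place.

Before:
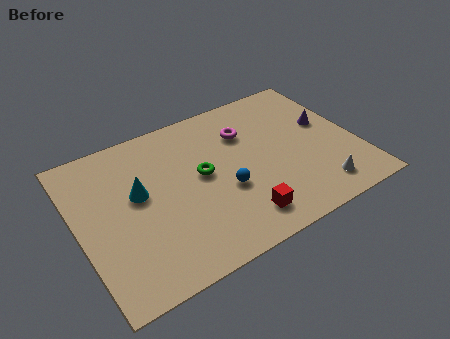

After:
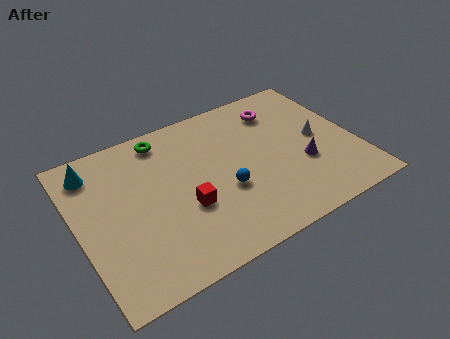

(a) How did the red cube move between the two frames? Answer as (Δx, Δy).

(-2.3, 1.8)

The red cube started near (7.2, 1.6) and ended near (4.9, 3.4).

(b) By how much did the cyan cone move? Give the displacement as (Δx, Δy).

(-1.8, 2.3)

The cyan cone started near (2.9, 5.2) and ended near (1.1, 7.5).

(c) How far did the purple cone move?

2.5

From (12.1, 5.3) to (10.6, 3.3), the purple cone covered √(1.5² + 2.0²) ≈ 2.5 units.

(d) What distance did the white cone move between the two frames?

3.2

The white cone was near (11.0, 1.5) before and (11.6, 4.6) after, so it travelled √(0.6² + 3.1²) ≈ 3.2 units.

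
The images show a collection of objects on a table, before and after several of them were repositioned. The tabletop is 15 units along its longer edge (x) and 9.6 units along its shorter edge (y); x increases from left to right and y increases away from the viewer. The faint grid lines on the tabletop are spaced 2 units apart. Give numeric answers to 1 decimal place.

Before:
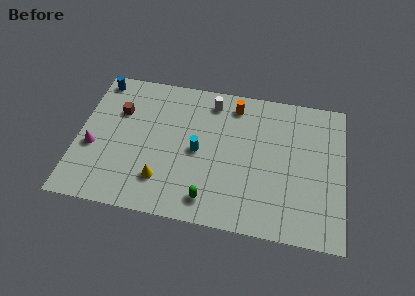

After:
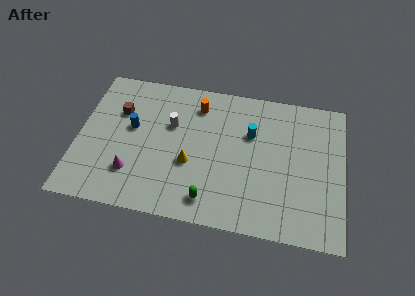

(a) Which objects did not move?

the green capsule and the brown cube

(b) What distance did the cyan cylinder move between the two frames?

3.4

From (6.8, 4.6) to (9.7, 6.3), the cyan cylinder covered √(2.9² + 1.7²) ≈ 3.4 units.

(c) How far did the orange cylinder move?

2.1

The orange cylinder moved from about (8.7, 8.1) to (6.6, 7.7), a distance of √(2.1² + 0.4²) ≈ 2.1.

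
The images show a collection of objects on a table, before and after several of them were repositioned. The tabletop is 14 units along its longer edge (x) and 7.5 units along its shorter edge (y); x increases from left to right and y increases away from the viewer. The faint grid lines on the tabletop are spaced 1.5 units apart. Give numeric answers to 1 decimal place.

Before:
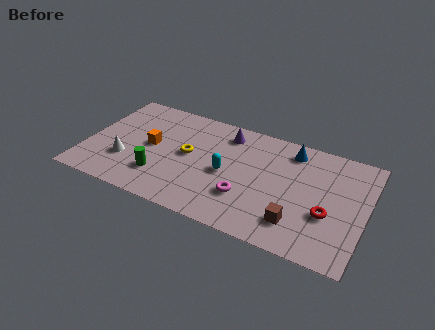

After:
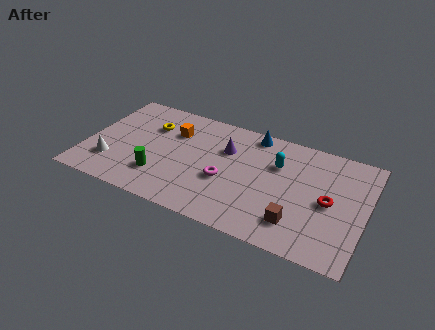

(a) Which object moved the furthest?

the cyan capsule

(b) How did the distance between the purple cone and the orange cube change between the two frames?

-1.6

The distance was about 4.3 in the first image and 2.7 in the second, so they moved 1.6 units closer together.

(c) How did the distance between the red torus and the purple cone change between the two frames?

-0.9

The distance was about 6.4 in the first image and 5.5 in the second, so they moved 0.9 units closer together.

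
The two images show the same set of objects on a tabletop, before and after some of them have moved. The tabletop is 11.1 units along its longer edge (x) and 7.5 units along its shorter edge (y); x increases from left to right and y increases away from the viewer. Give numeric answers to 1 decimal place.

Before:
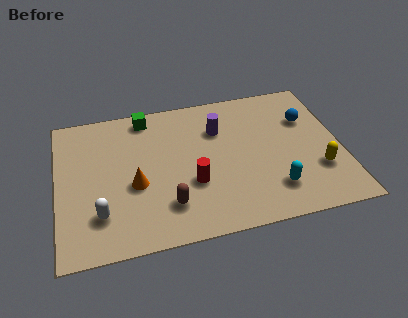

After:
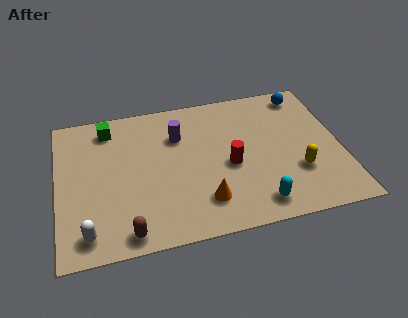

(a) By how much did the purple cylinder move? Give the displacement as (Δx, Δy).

(-1.6, 0.0)

From the two frames, the purple cylinder sits at roughly (6.4, 5.3) before and (4.8, 5.3) after.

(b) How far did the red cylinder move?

1.6

The red cylinder was near (5.2, 2.7) before and (6.7, 3.3) after, so it travelled √(1.5² + 0.6²) ≈ 1.6 units.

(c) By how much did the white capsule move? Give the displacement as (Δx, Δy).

(-0.5, -0.8)

From the two frames, the white capsule sits at roughly (1.6, 1.9) before and (1.1, 1.1) after.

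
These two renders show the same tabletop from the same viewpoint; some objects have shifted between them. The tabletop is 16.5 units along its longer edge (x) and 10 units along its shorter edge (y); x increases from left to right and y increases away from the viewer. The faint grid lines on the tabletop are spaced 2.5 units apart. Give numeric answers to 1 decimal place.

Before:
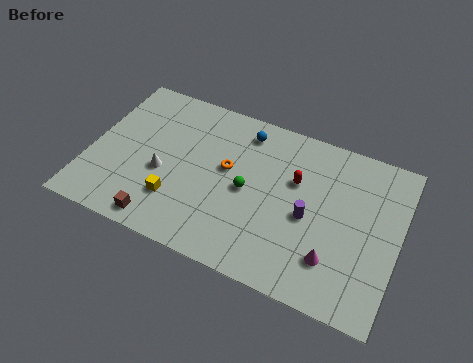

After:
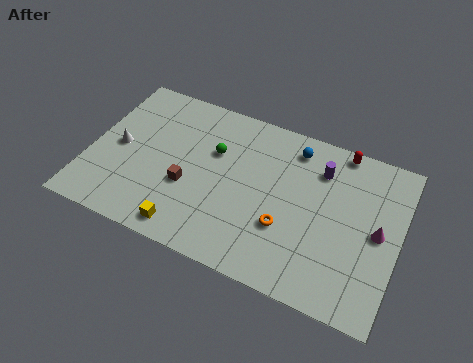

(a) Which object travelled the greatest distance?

the orange torus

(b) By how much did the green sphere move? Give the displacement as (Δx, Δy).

(-2.0, 1.7)

The green sphere started near (8.5, 4.8) and ended near (6.5, 6.5).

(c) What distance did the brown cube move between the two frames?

2.9

The brown cube moved from about (4.3, 1.1) to (5.4, 3.8), a distance of √(1.1² + 2.7²) ≈ 2.9.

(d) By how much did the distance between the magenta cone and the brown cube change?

+1.0

Before: roughly 9.1 units apart; after: 10.1. That's 1.0 units further apart.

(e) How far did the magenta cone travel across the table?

3.3

The magenta cone moved from about (13.3, 2.5) to (15.4, 5.0), a distance of √(2.1² + 2.5²) ≈ 3.3.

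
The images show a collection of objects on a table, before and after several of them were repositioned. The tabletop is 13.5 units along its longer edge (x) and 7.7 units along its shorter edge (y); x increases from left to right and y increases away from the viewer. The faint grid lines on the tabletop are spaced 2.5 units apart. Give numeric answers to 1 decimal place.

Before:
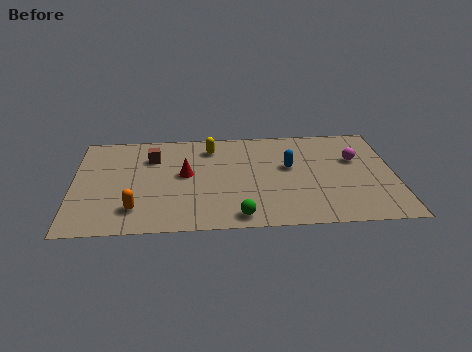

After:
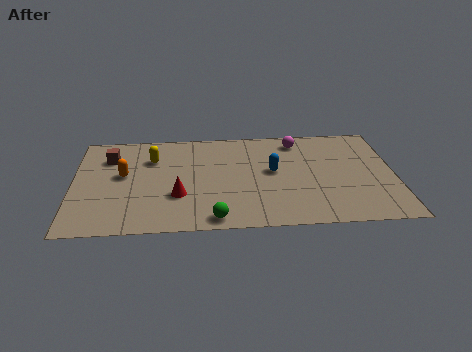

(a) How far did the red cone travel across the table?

1.6

From (4.7, 4.2) to (4.4, 2.6), the red cone covered √(0.3² + 1.6²) ≈ 1.6 units.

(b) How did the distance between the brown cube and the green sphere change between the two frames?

+0.7

The distance was about 5.9 in the first image and 6.6 in the second, so they moved 0.7 units further apart.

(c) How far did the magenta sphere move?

2.9

From (11.9, 4.9) to (9.5, 6.5), the magenta sphere covered √(2.4² + 1.6²) ≈ 2.9 units.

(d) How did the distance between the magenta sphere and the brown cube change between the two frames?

-0.6

The distance was about 8.6 in the first image and 8.0 in the second, so they moved 0.6 units closer together.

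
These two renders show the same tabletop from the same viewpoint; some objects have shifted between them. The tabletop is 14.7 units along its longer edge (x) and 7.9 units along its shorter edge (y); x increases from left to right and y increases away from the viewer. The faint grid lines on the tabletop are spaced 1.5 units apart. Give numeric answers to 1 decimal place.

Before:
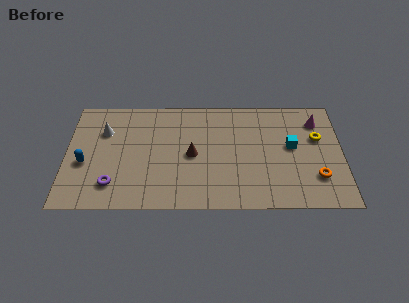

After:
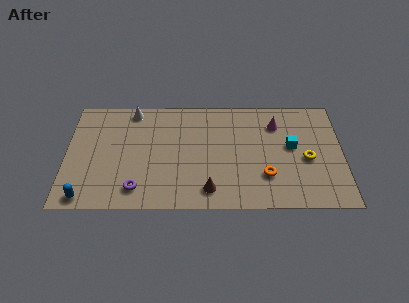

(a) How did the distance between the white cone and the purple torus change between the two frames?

+1.8

The distance was about 3.8 in the first image and 5.6 in the second, so they moved 1.8 units further apart.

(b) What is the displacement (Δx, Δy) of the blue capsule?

(0.1, -2.4)

The blue capsule was at about (1.0, 3.2) and moved to about (1.1, 0.8).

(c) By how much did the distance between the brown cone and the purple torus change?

-0.9

The distance was about 4.7 in the first image and 3.8 in the second, so they moved 0.9 units closer together.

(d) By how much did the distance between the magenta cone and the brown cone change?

-1.2

Before: roughly 7.1 units apart; after: 5.9. That's 1.2 units closer together.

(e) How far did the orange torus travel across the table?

2.7

The orange torus was near (13.3, 2.2) before and (10.6, 2.3) after, so it travelled √(2.7² + 0.1²) ≈ 2.7 units.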